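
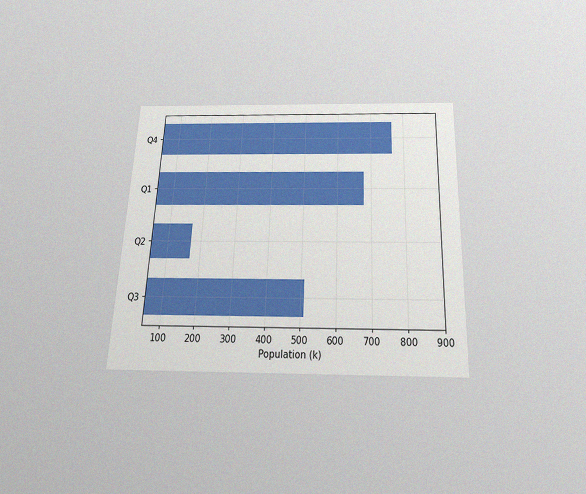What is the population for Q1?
680k

The chart is tilted about 2° clockwise and viewed slightly from below, with some photo noise. Reading along the chart's x-axis, the Q1 bar reaches 680k.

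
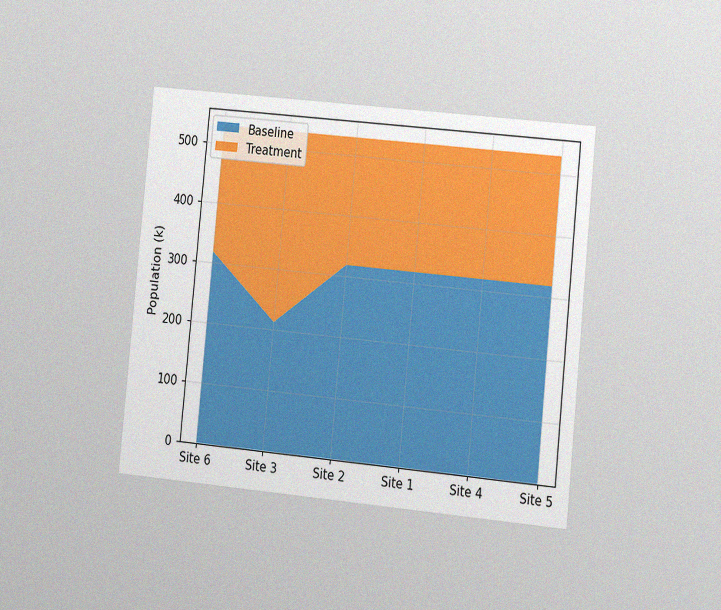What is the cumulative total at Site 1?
The chart is tilted about 6° clockwise and viewed slightly from the right, with some photo noise. The stacked total at Site 1 reaches 530k.

530k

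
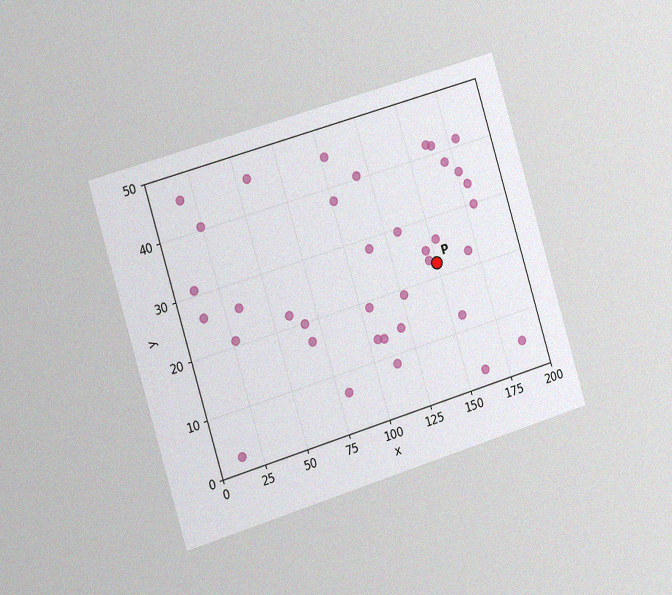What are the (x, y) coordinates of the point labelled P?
The chart is tilted about 17° counter-clockwise and viewed slightly from the left, with some photo noise. Following the gridlines from P to each axis, P sits at (150, 22.5).

(150, 22.5)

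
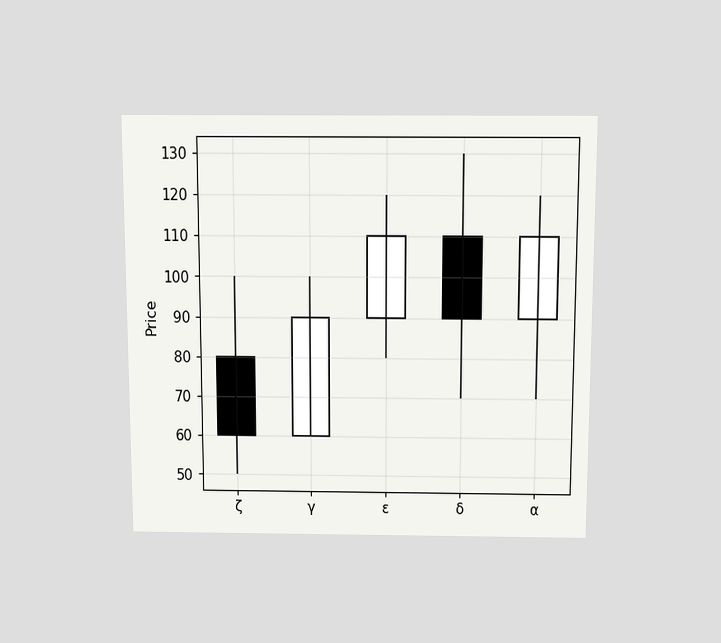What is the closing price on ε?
110

The chart is viewed slightly from above. The ε candle closes at 110.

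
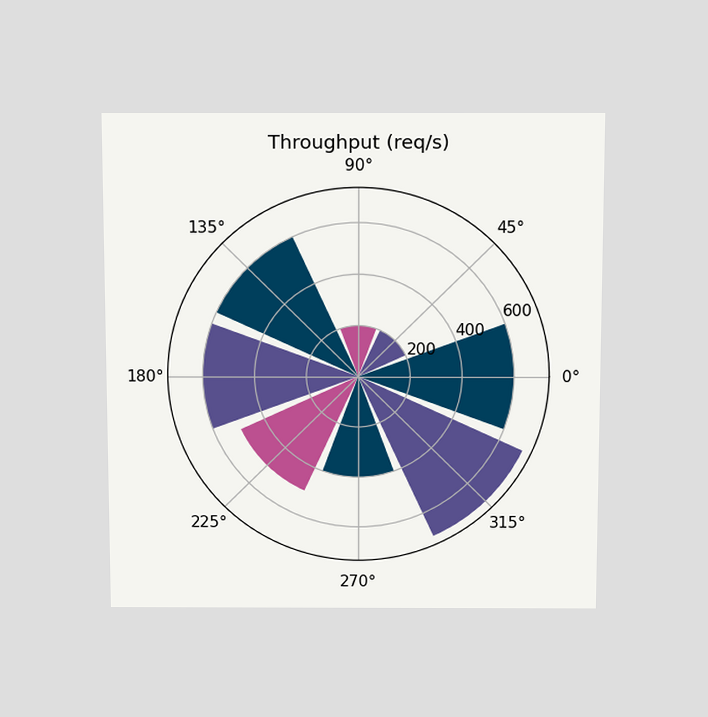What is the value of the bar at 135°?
The chart is viewed slightly from above. The bar at 135° reaches 600req/s on the radial axis.

600req/s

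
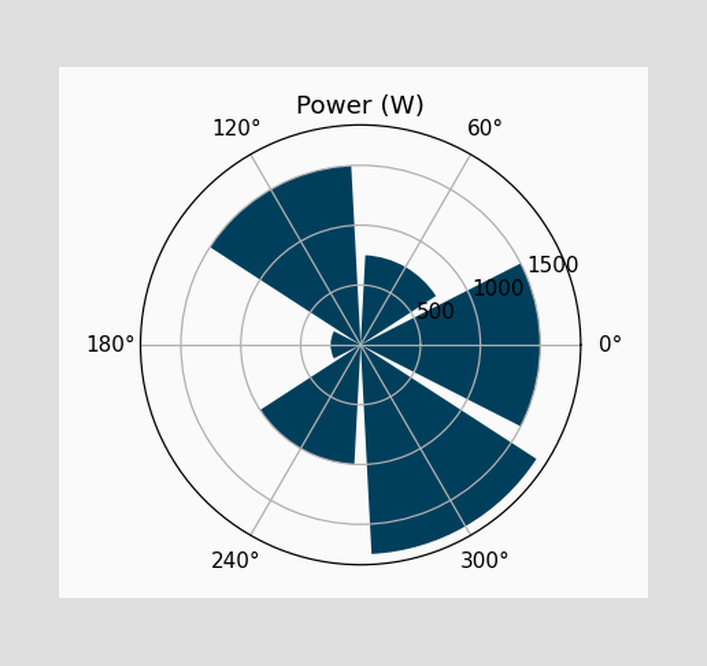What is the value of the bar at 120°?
1500W

The bar at 120° reaches 1500W on the radial axis.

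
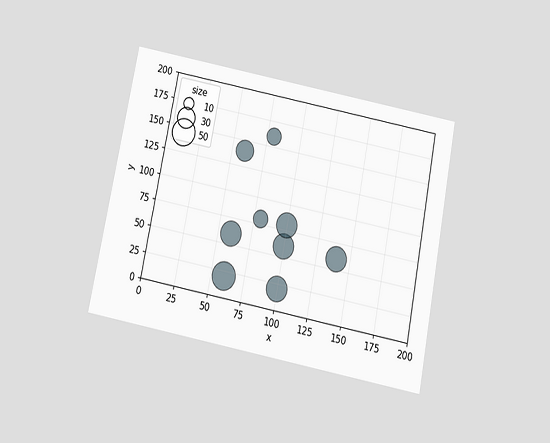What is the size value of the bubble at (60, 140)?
30

The chart is tilted about 11° clockwise and viewed slightly from below. Matching the bubble at (60, 140) against the size legend gives 30.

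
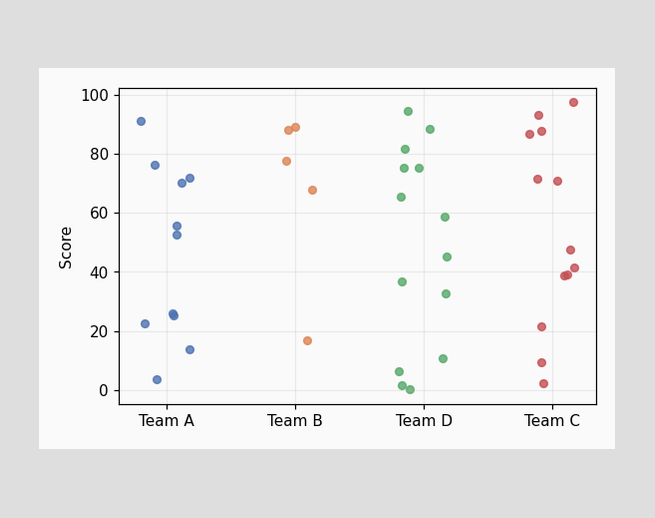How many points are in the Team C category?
Counting the markers in the Team C column gives 13.

13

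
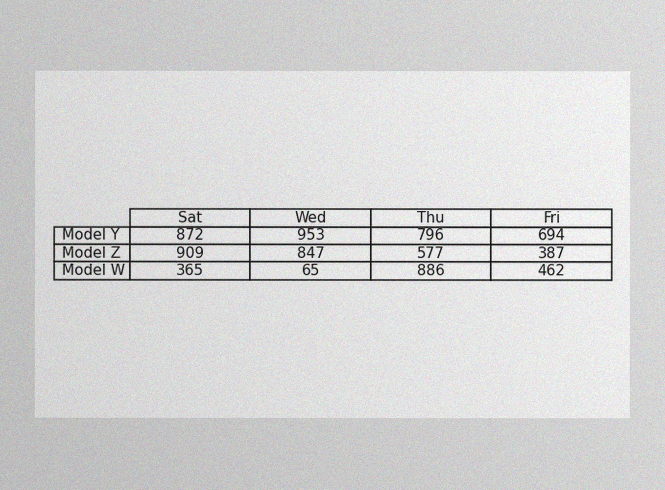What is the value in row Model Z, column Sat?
The image has some photo noise and uneven lighting. The (Model Z, Sat) cell reads 909.

909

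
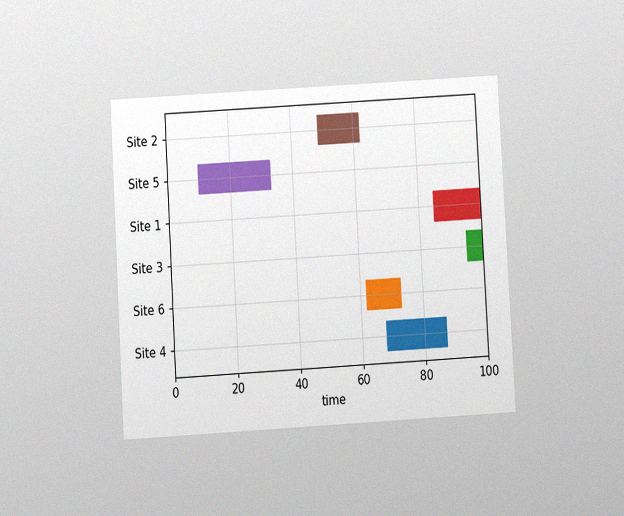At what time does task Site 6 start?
62

The chart is tilted about 3° counter-clockwise and viewed at a slight angle, with some photo noise. The Site 6 bar begins at t=62.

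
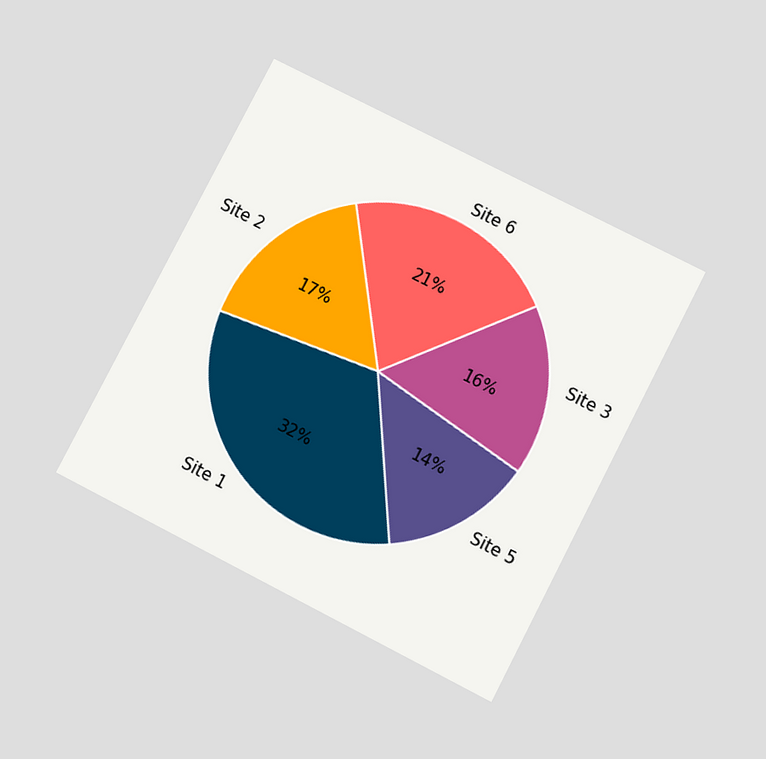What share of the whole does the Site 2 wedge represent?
17%

The chart is tilted about 27° clockwise and viewed slightly from below. The Site 2 slice takes up 17% of the pie.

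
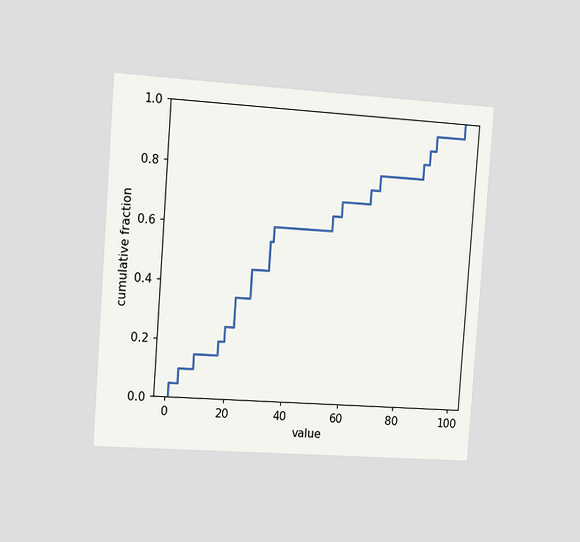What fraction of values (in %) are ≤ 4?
The chart is tilted about 4° clockwise and viewed slightly from the left. At x=4 the ECDF step is at 10%.

10%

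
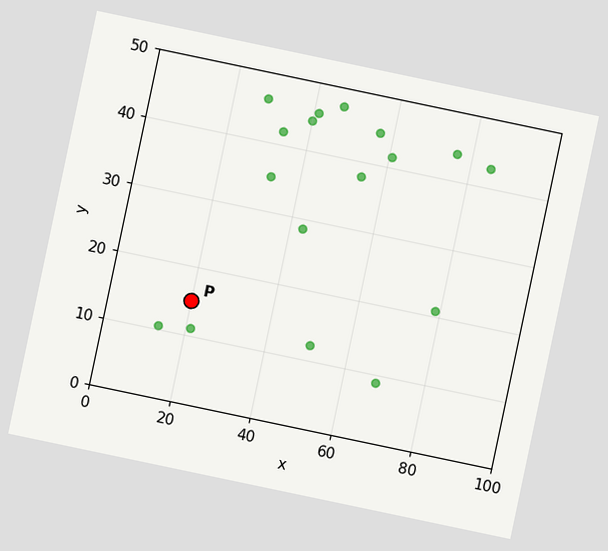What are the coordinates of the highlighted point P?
The chart is tilted about 12° clockwise. Following the gridlines from P to each axis, P sits at (20, 15).

(20, 15)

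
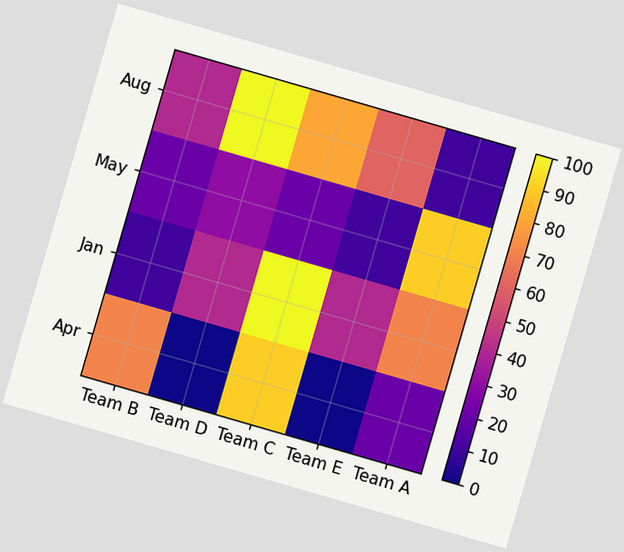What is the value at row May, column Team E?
The chart is tilted about 16° clockwise. Matching cell (May, Team E) against the colorbar gives 10.

10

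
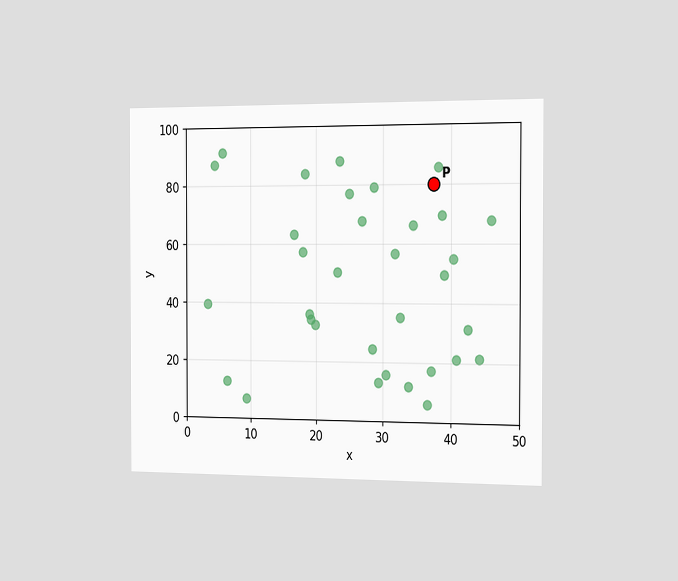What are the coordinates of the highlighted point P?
(37.5, 80)

The chart is viewed slightly from the right. Following the gridlines from P to each axis, P sits at (37.5, 80).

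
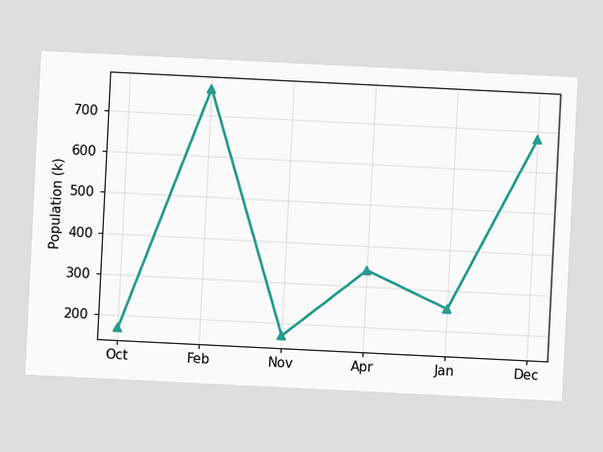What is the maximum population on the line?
765k

The chart is tilted about 3° clockwise. The highest point is at Feb, and reading across to the y-axis gives 765k.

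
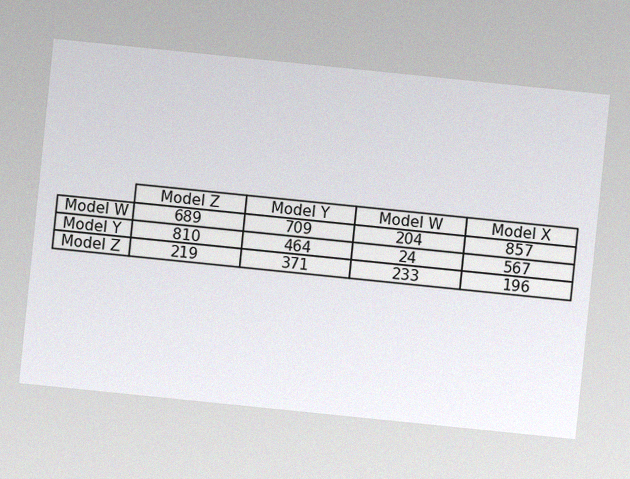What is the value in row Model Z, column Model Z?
219

The chart is tilted about 6° clockwise, with some photo noise. The (Model Z, Model Z) cell reads 219.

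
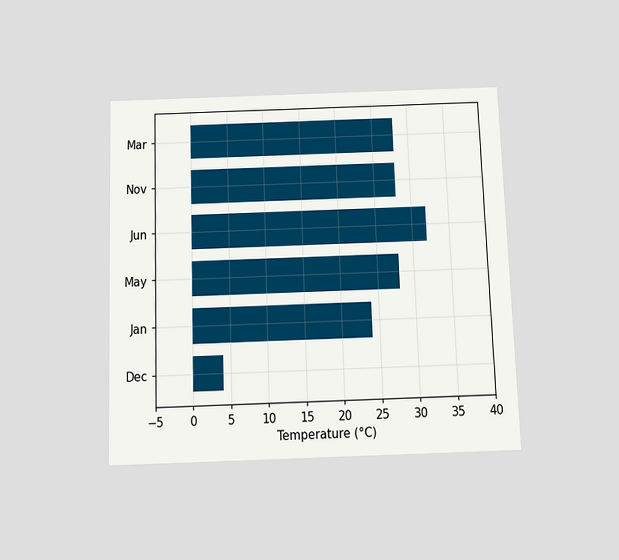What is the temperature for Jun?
The chart is viewed slightly from below. Reading along the chart's x-axis, the Jun bar reaches 32°C.

32°C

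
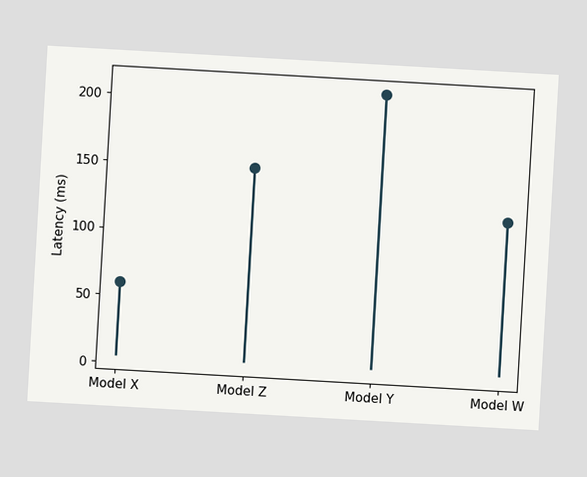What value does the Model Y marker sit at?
The chart is tilted about 3° clockwise. The Model Y marker sits at 210ms.

210ms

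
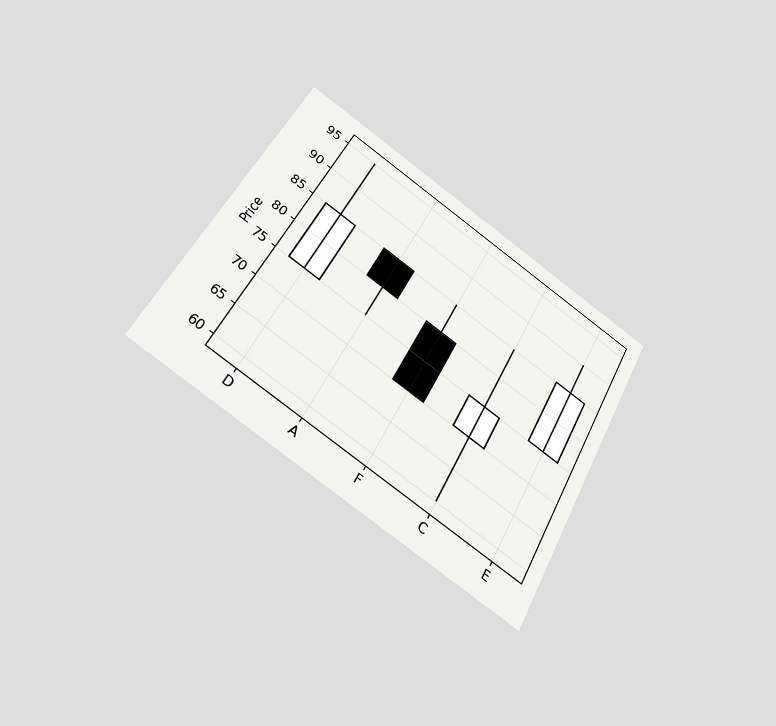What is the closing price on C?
The chart is tilted about 29° clockwise and viewed slightly from below. The C candle closes at 75.

75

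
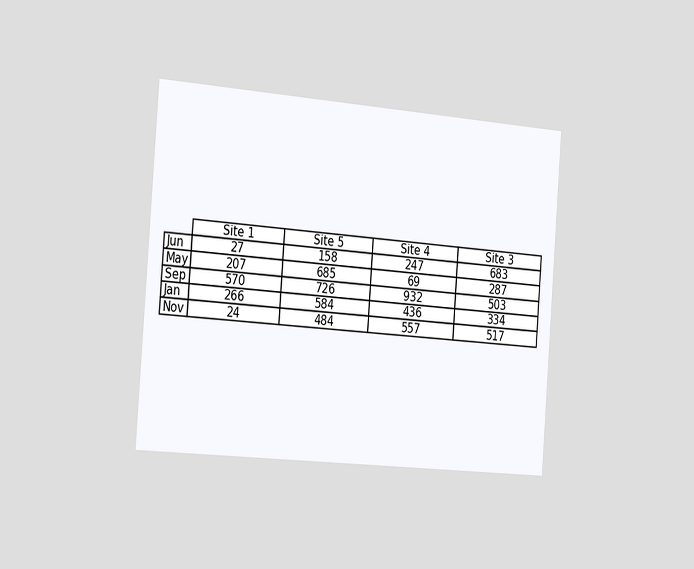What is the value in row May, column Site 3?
The chart is tilted about 4° clockwise and viewed slightly from the left. The (May, Site 3) cell reads 287.

287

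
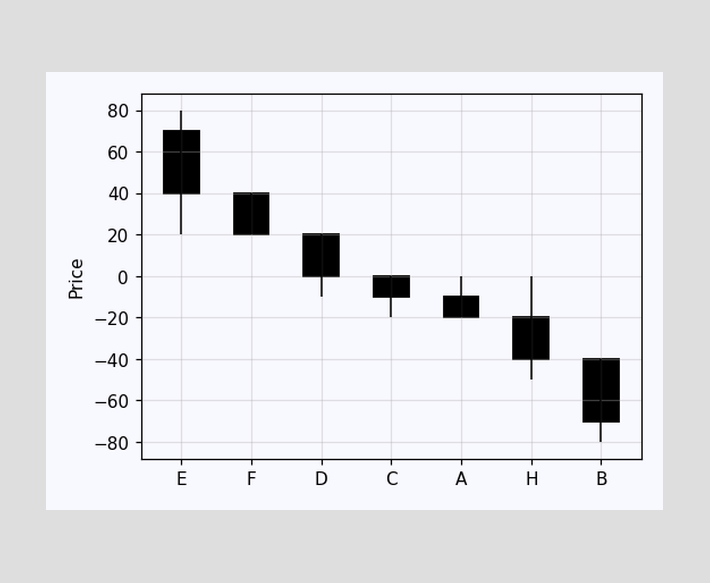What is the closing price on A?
-20

The A candle closes at -20.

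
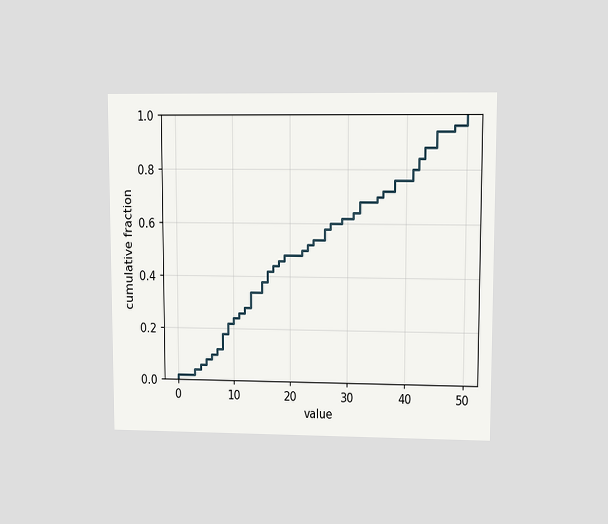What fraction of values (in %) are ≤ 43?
88%

The chart is viewed at a slight angle. At x=43 the ECDF step is at 88%.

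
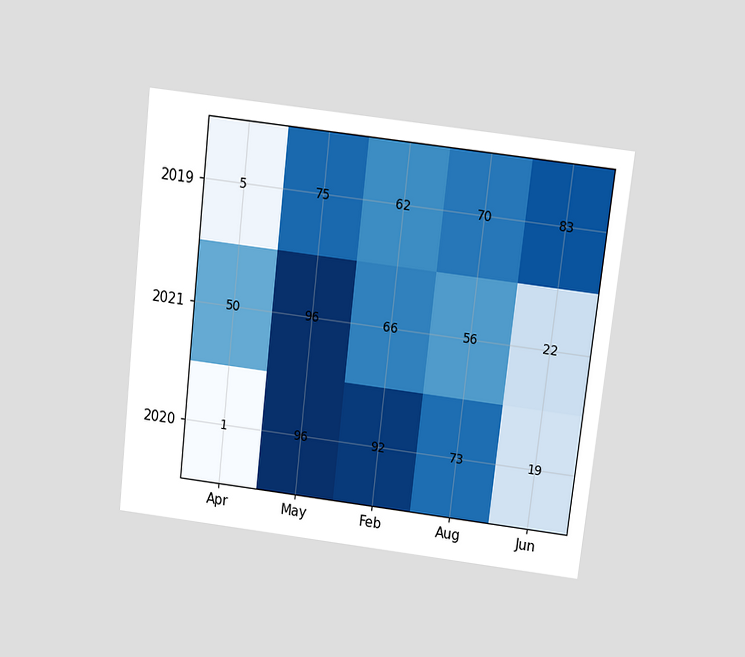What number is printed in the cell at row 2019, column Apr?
The chart is tilted about 7° clockwise and viewed slightly from above. The (2019, Apr) cell reads 5.

5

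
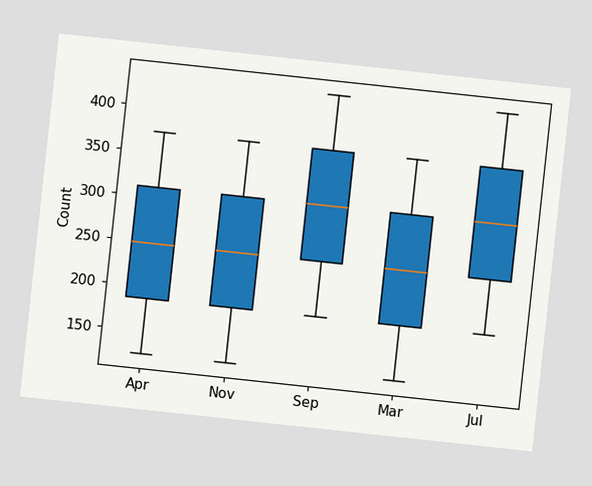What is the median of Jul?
310

The chart is tilted about 6° clockwise. The median line in the Jul box sits at 310.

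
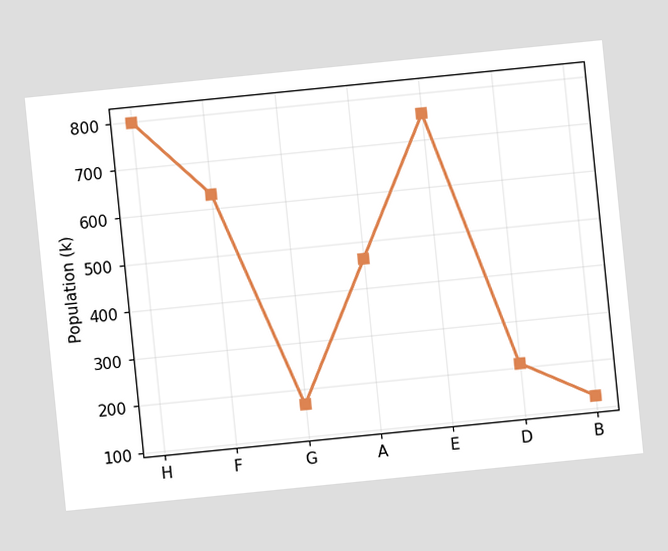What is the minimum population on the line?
126k

The chart is tilted about 6° counter-clockwise. The lowest point is at B, and reading across to the y-axis gives 126k.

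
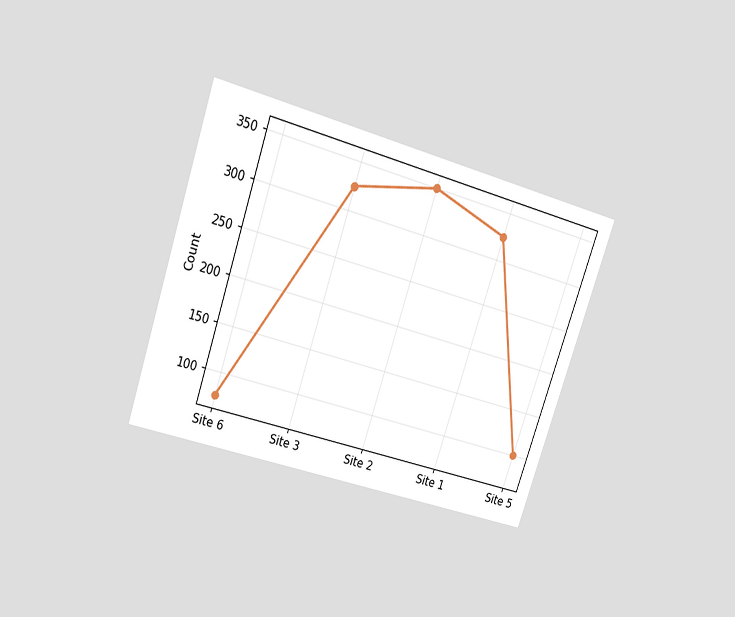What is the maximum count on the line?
350

The chart is tilted about 19° clockwise and viewed slightly from above. The highest point is at Site 2, and reading across to the y-axis gives 350.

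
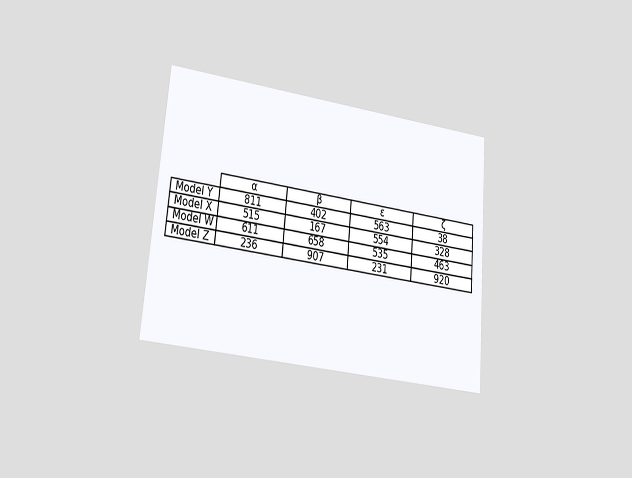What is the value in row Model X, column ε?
554

The chart is tilted about 5° clockwise and viewed at a slight angle. The (Model X, ε) cell reads 554.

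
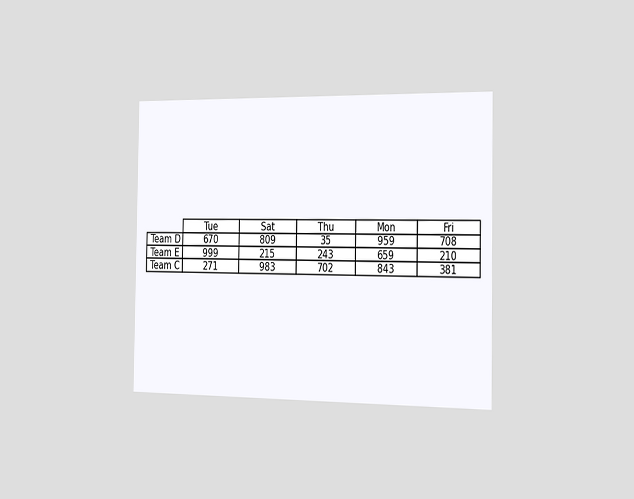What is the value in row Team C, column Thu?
702

The chart is viewed slightly from the right. The (Team C, Thu) cell reads 702.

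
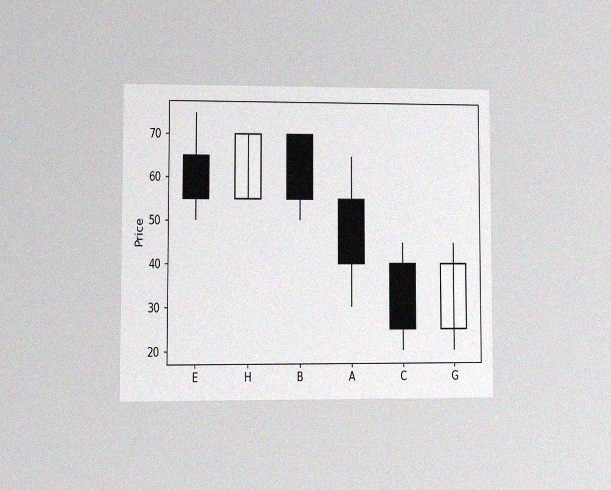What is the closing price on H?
The chart is viewed at a slight angle, with some photo noise. The H candle closes at 70.

70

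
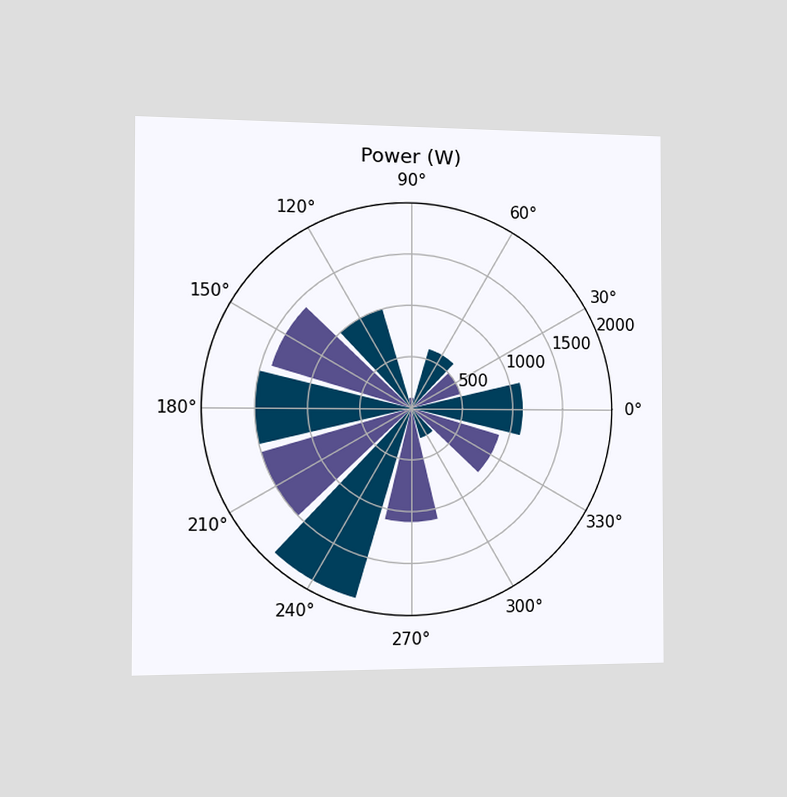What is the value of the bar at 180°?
1500W

The chart is viewed slightly from the left. The bar at 180° reaches 1500W on the radial axis.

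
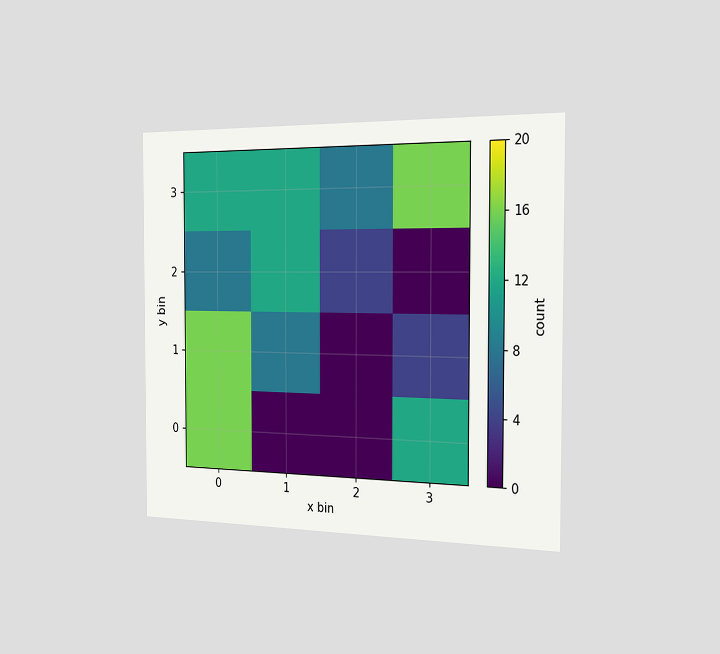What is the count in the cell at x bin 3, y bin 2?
0

The chart is viewed slightly from the right. Matching the cell (3, 2) against the colorbar gives 0.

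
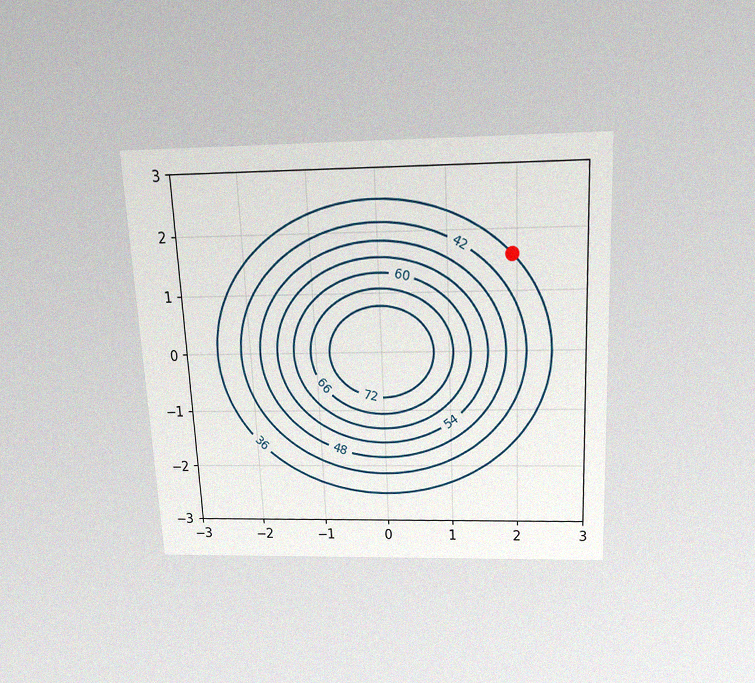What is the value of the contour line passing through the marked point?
The chart is tilted about 3° counter-clockwise and viewed slightly from above, with some photo noise. The marked point sits on the contour labelled 36.

36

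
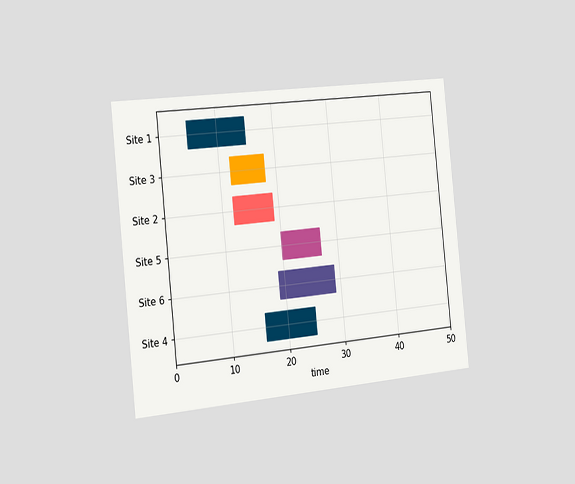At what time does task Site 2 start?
The chart is tilted about 6° counter-clockwise and viewed slightly from the left. The Site 2 bar begins at t=12.

12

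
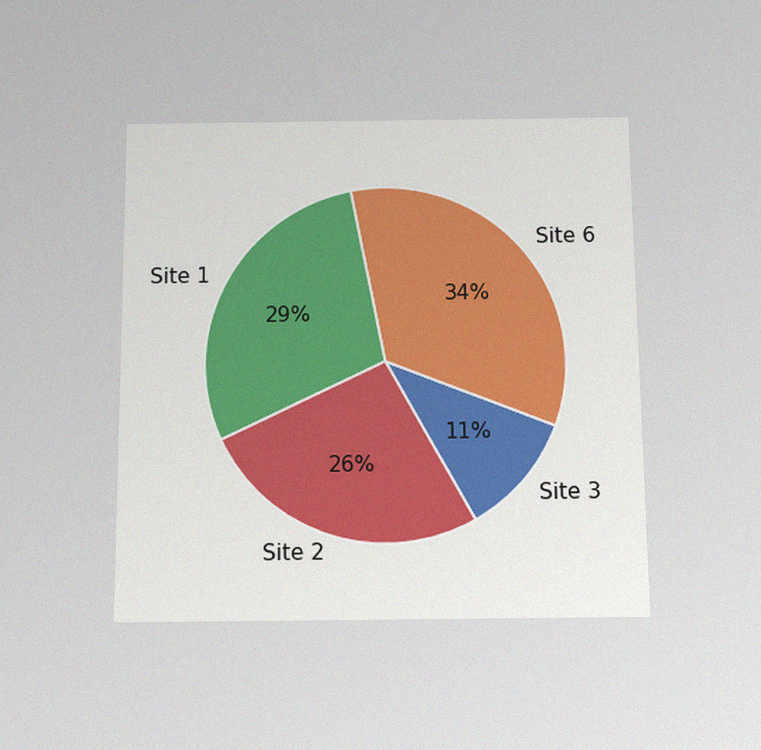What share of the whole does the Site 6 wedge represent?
The chart is viewed slightly from below, with some photo noise. The Site 6 slice takes up 34% of the pie.

34%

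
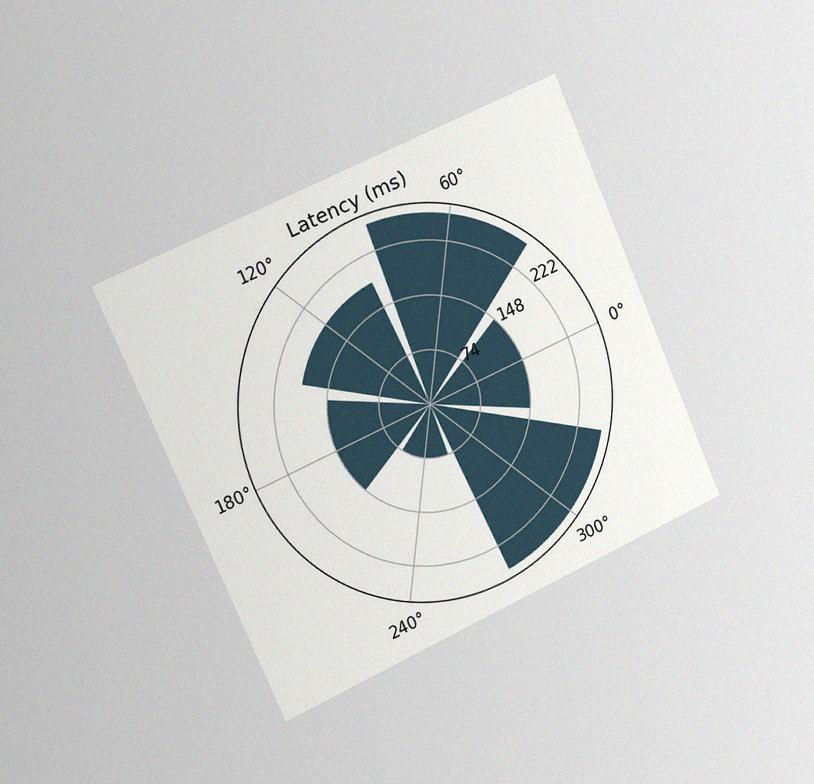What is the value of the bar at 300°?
259ms

The chart is tilted about 24° counter-clockwise and viewed slightly from the left, with some photo noise. The bar at 300° reaches 259ms on the radial axis.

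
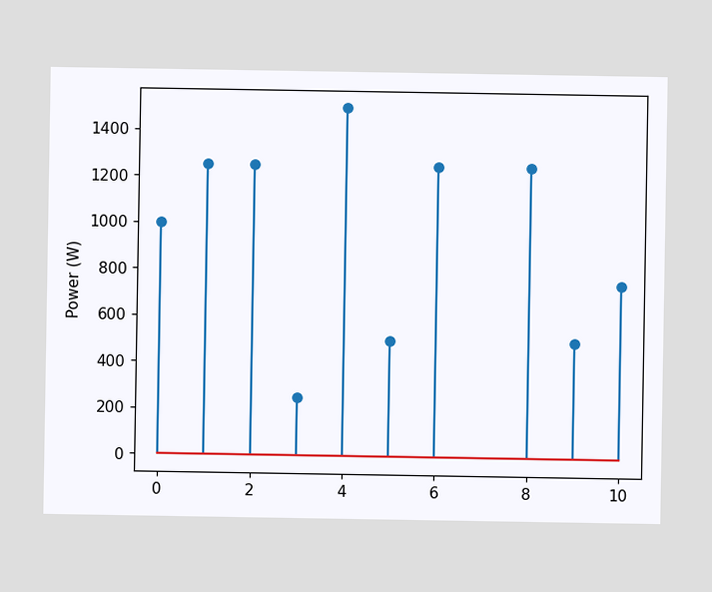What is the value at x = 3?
250W

The stem at x=3 reaches 250W.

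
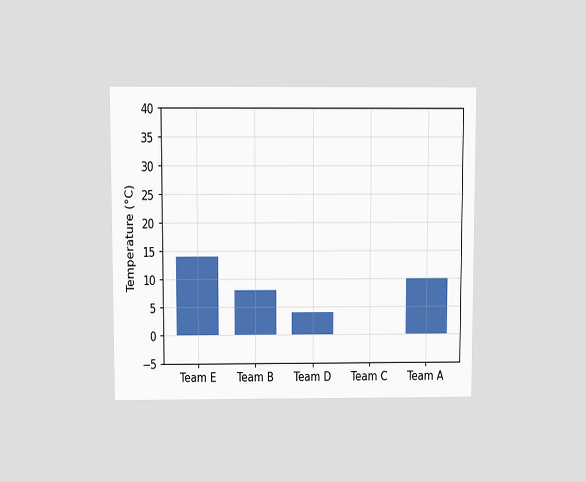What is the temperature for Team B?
The chart is viewed slightly from above. Reading along the chart's y-axis, the Team B bar reaches 8°C.

8°C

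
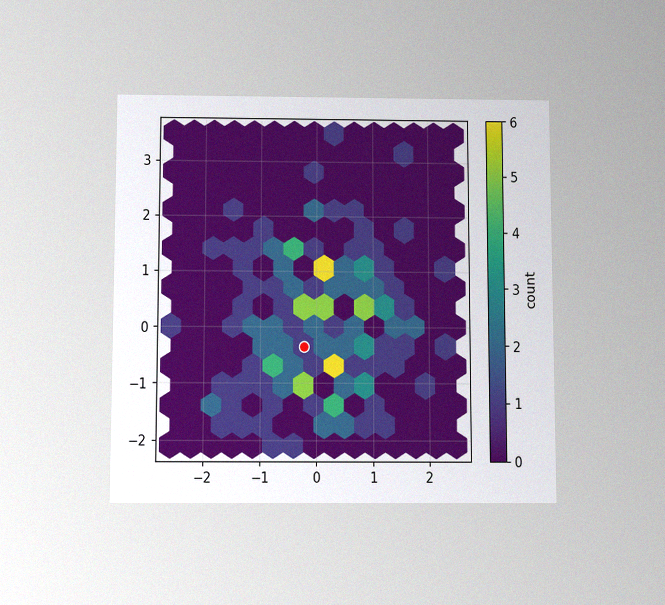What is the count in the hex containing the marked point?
1

The chart is viewed slightly from below, with some photo noise. The marked hex reads 1 on the colorbar.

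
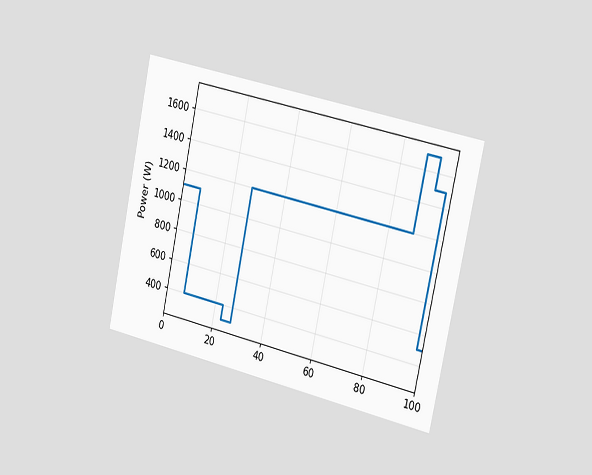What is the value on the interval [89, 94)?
1700W

The chart is tilted about 12° clockwise and viewed slightly from the right. On [89, 94) the step sits at 1700W.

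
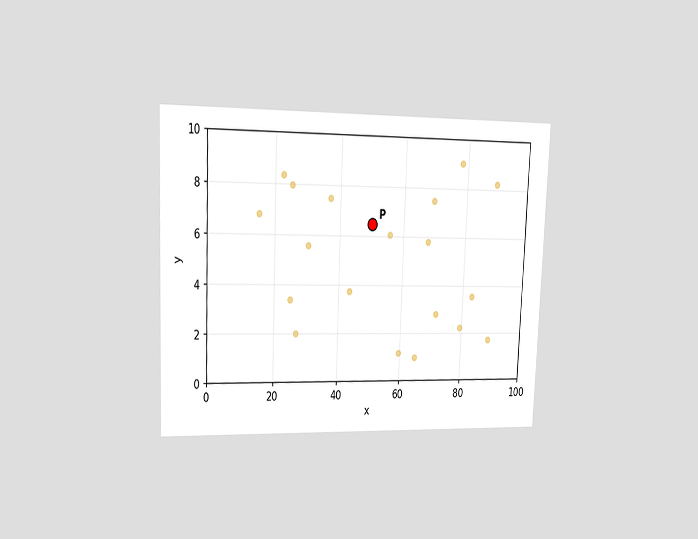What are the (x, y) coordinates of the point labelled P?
(50, 6.5)

The chart is tilted about 2° clockwise and viewed slightly from the left. Following the gridlines from P to each axis, P sits at (50, 6.5).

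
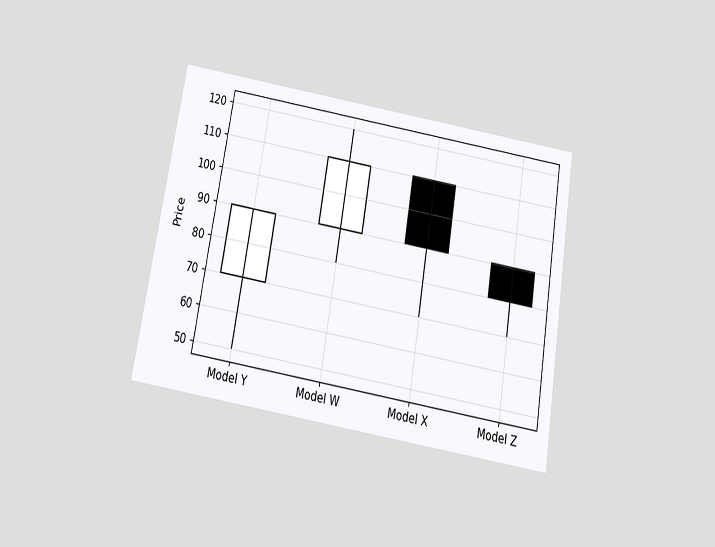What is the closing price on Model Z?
The chart is tilted about 9° clockwise and viewed slightly from below. The Model Z candle closes at 80.

80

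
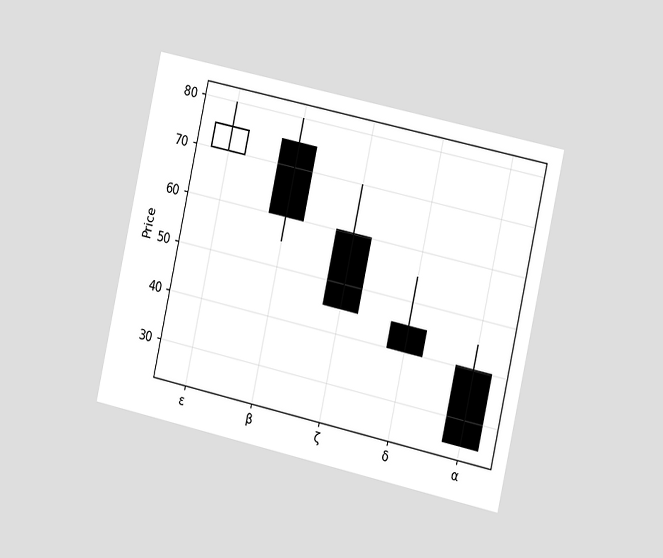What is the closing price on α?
The chart is tilted about 12° clockwise and viewed slightly from the right. The α candle closes at 25.

25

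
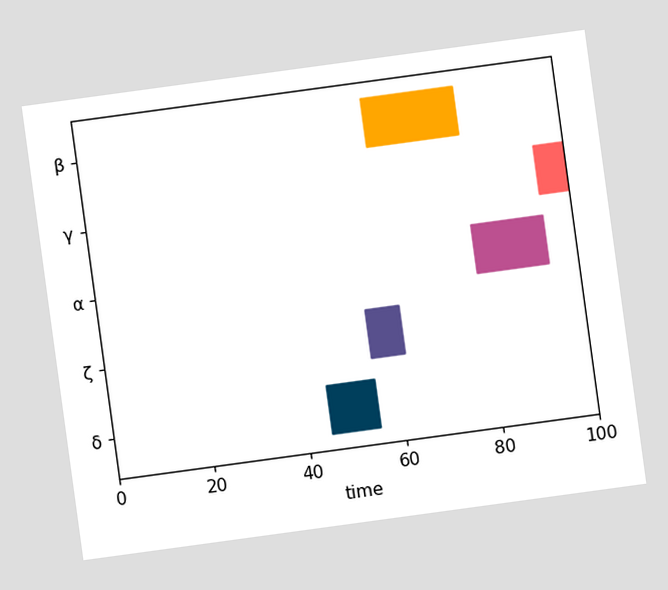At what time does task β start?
The chart is tilted about 8° counter-clockwise. The β bar begins at t=60.

60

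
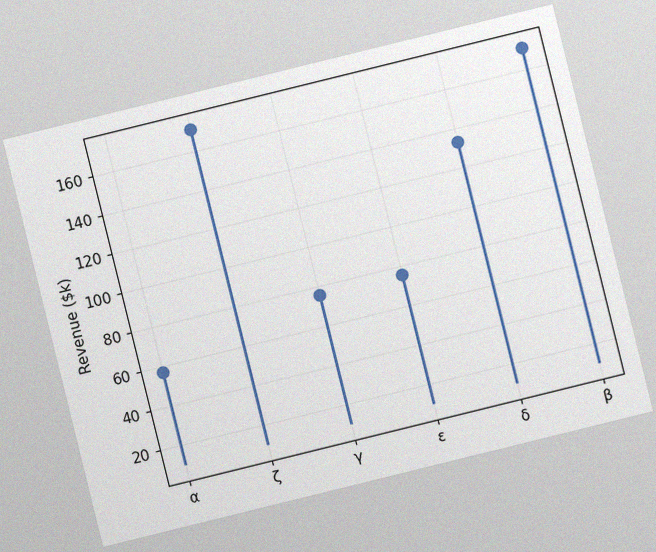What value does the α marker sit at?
$57k

The chart is tilted about 14° counter-clockwise, with some photo noise. The α marker sits at $57k.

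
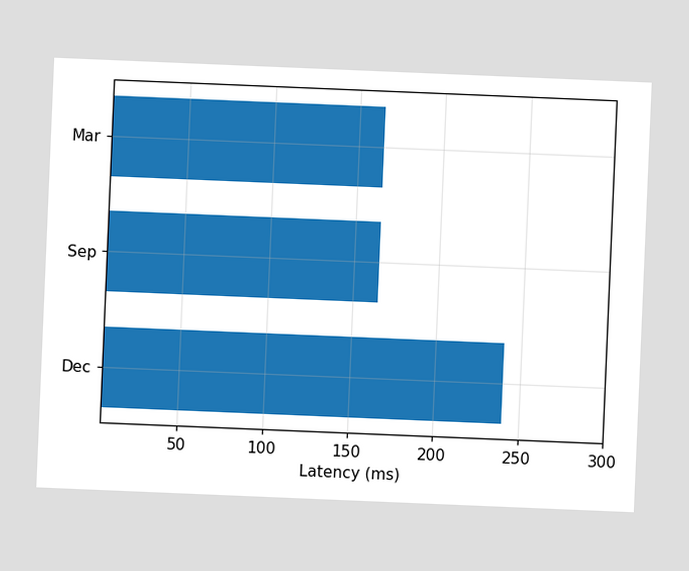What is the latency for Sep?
The chart is tilted about 2° clockwise. Reading along the chart's x-axis, the Sep bar reaches 165ms.

165ms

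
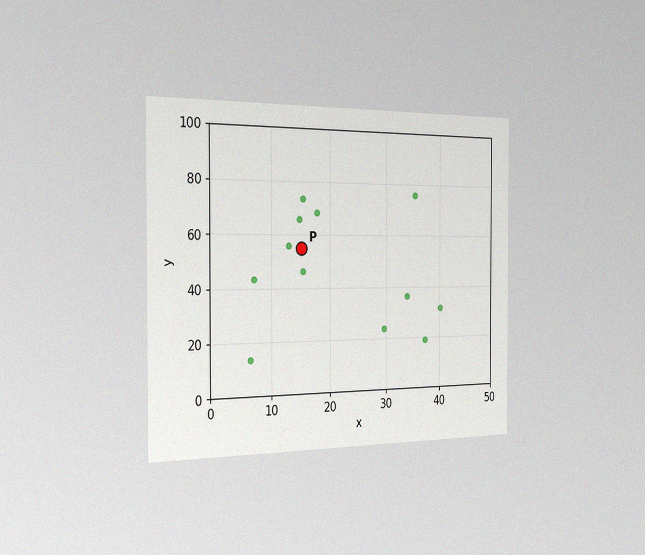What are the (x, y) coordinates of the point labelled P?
The chart is viewed slightly from the left, with some photo noise. Following the gridlines from P to each axis, P sits at (15, 55).

(15, 55)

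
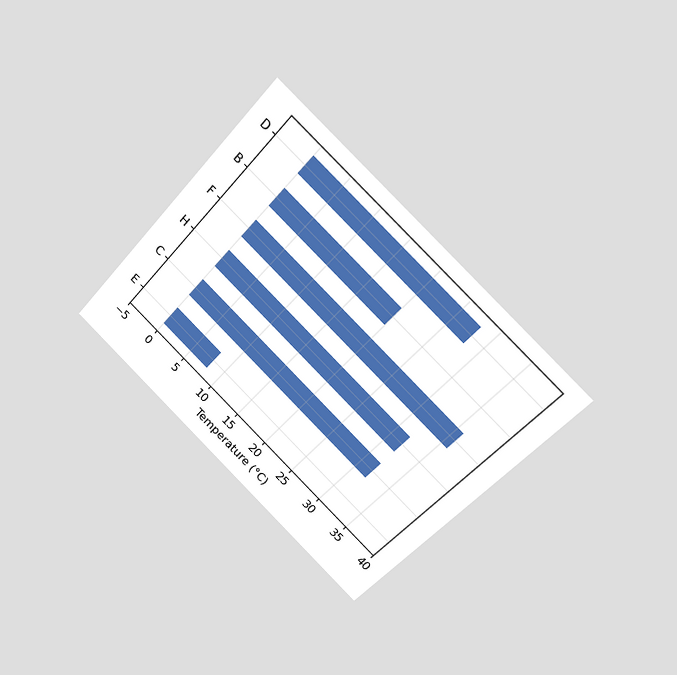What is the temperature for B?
The chart is tilted about 43° clockwise and viewed at a slight angle. Reading along the chart's x-axis, the B bar reaches 20°C.

20°C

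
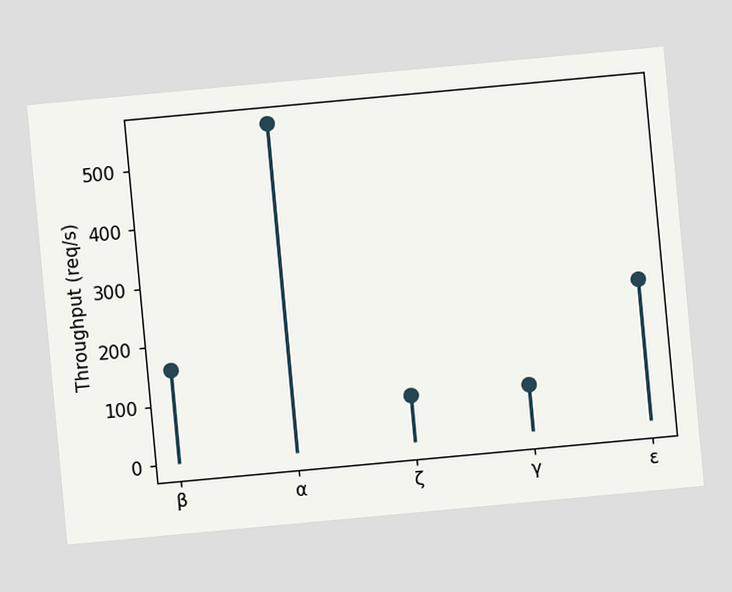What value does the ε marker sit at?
240req/s

The chart is tilted about 5° counter-clockwise. The ε marker sits at 240req/s.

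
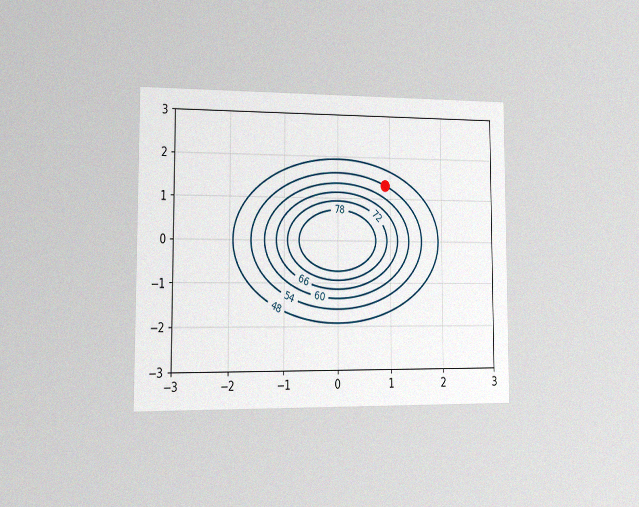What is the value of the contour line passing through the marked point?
54

The chart is viewed slightly from the left, with some photo noise. The marked point sits on the contour labelled 54.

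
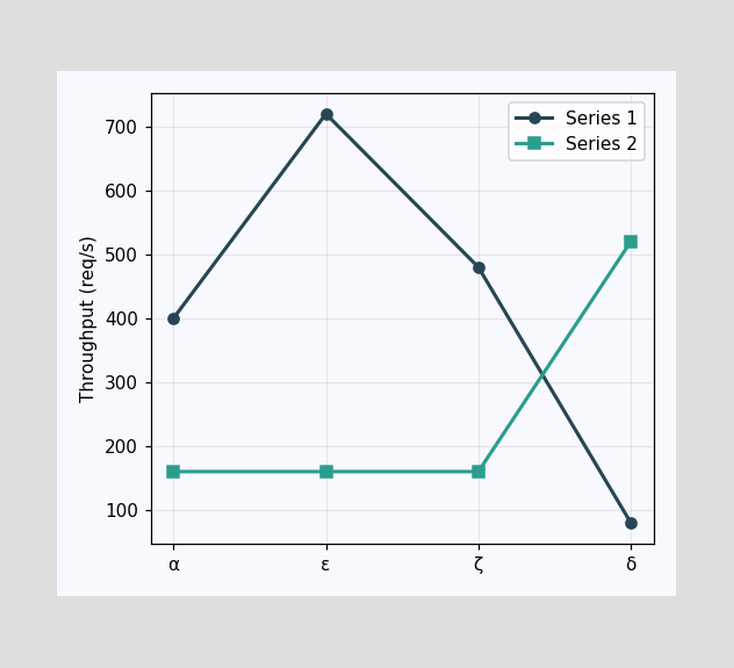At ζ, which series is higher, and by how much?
Series 1, by 320req/s

At ζ, Series 1 sits above the other line by 320req/s.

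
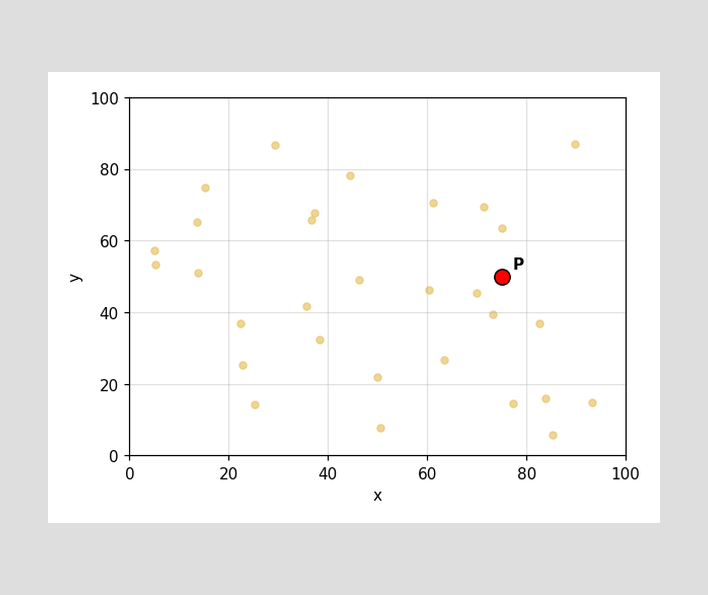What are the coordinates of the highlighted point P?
(75, 50)

Following the gridlines from P to each axis, P sits at (75, 50).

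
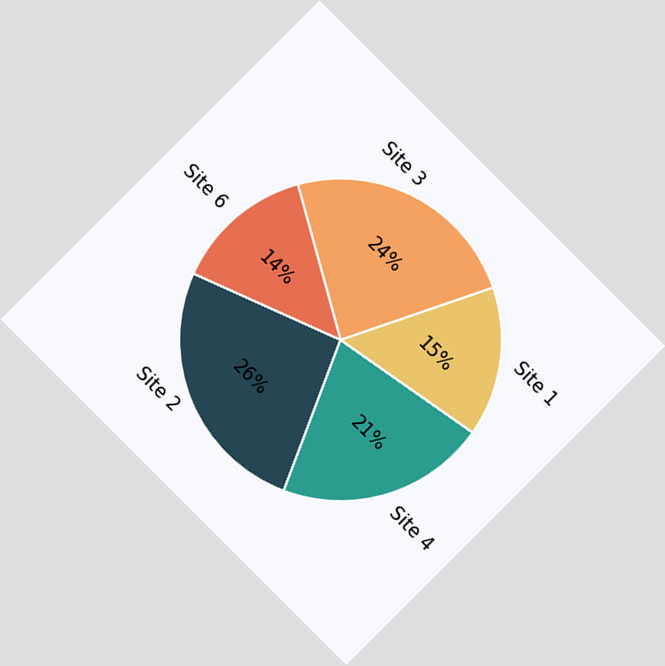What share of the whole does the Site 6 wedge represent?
14%

The chart is tilted about 45° clockwise. The Site 6 slice takes up 14% of the pie.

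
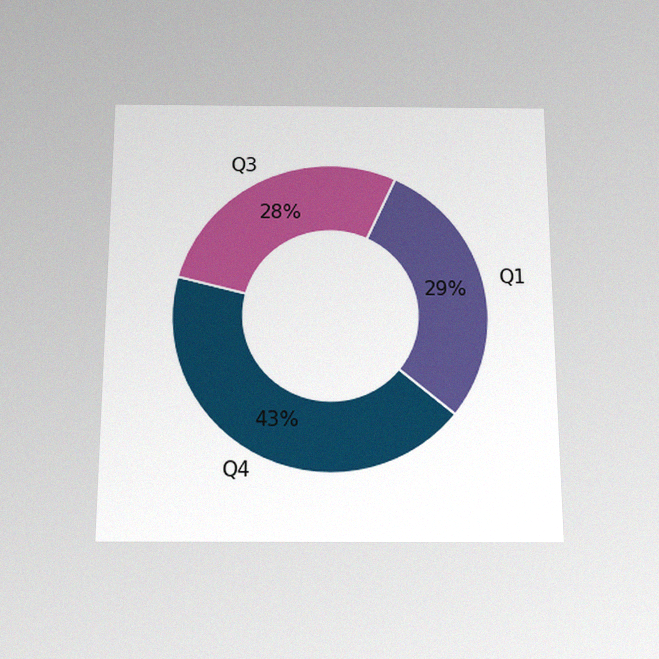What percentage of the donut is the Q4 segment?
The chart is viewed slightly from below, with some photo noise. The Q4 segment takes up 43% of the ring.

43%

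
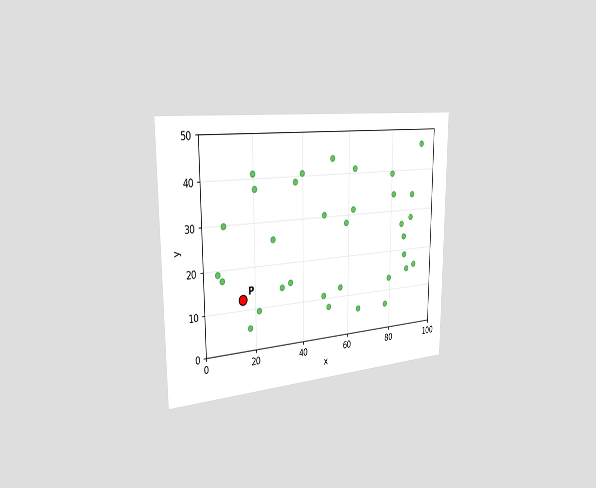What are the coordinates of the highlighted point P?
The chart is viewed slightly from the left. Following the gridlines from P to each axis, P sits at (15, 12.5).

(15, 12.5)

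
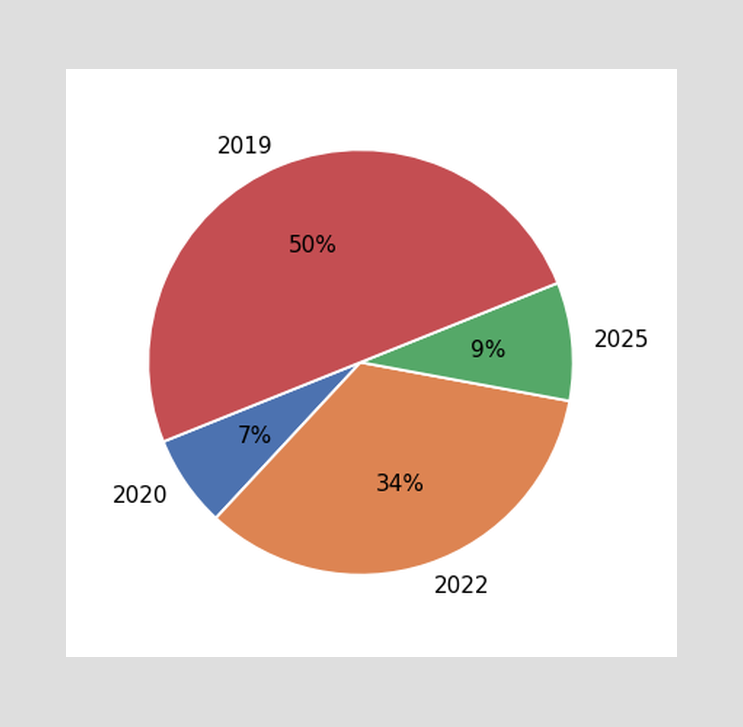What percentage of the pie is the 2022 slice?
The 2022 slice takes up 34% of the pie.

34%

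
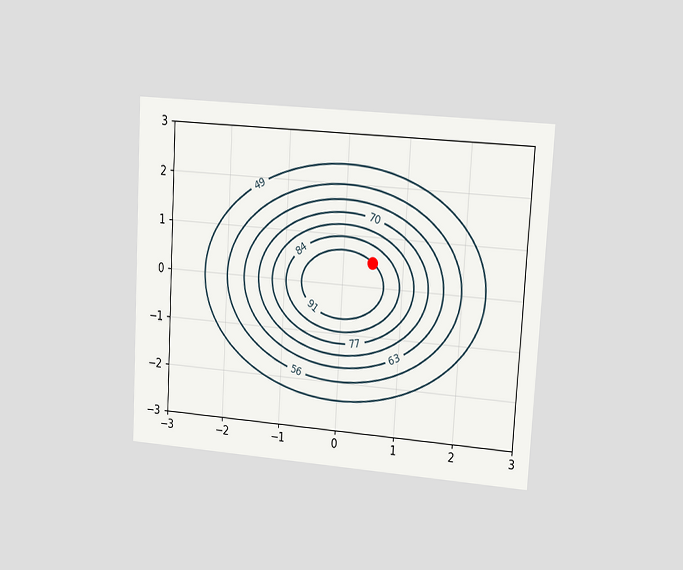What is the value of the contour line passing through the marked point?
91

The chart is tilted about 3° clockwise and viewed at a slight angle. The marked point sits on the contour labelled 91.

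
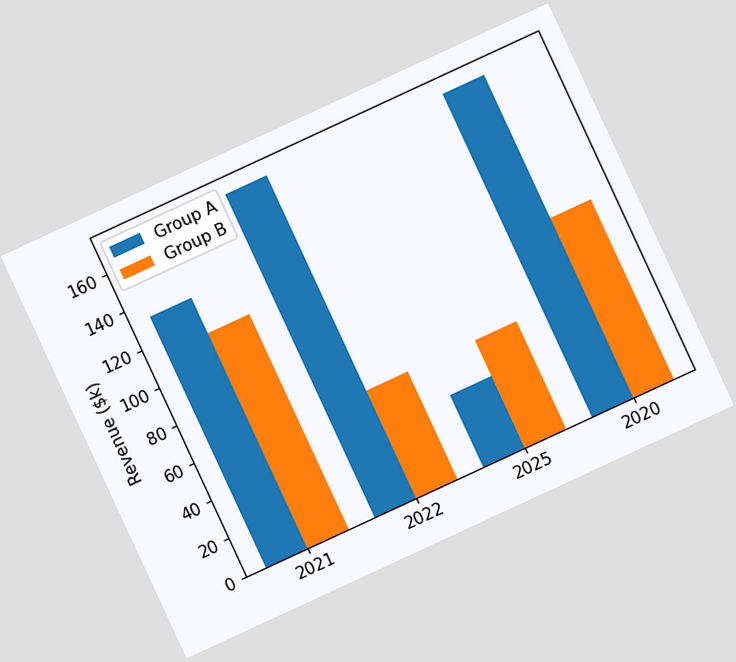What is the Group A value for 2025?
$38k

The chart is tilted about 25° counter-clockwise. The Group A bar at 2025 reaches $38k on the y-axis.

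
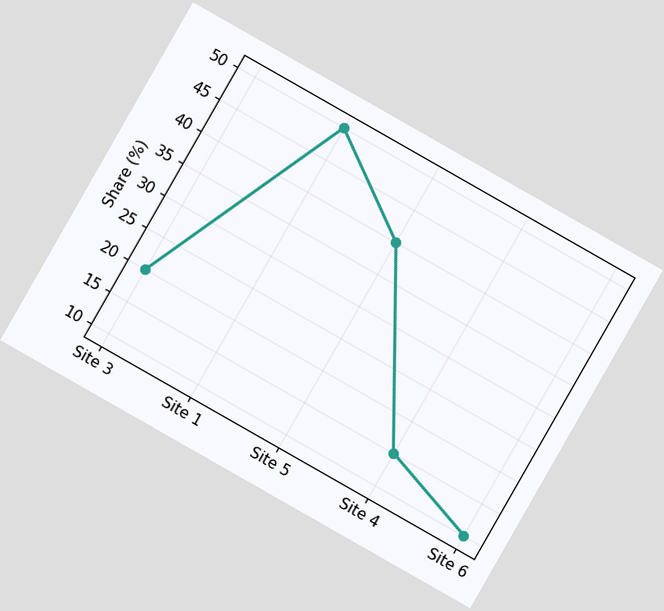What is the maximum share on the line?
50%

The chart is tilted about 30° clockwise. The highest point is at Site 1, and reading across to the y-axis gives 50%.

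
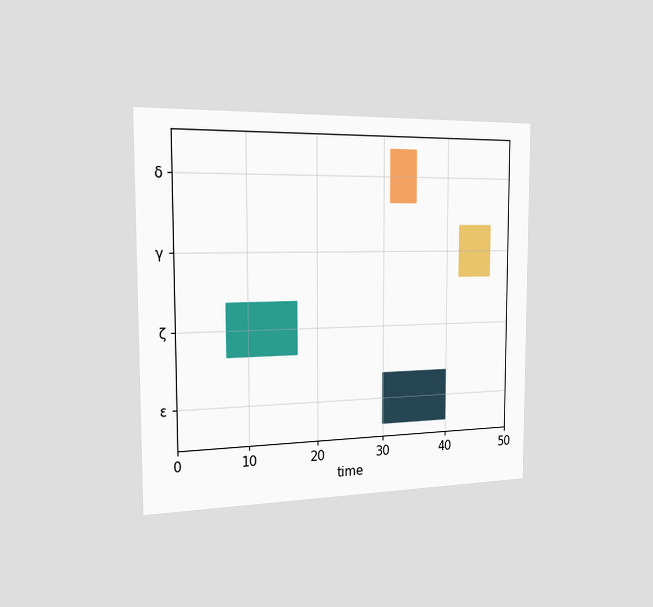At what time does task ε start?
30

The chart is viewed slightly from the left. The ε bar begins at t=30.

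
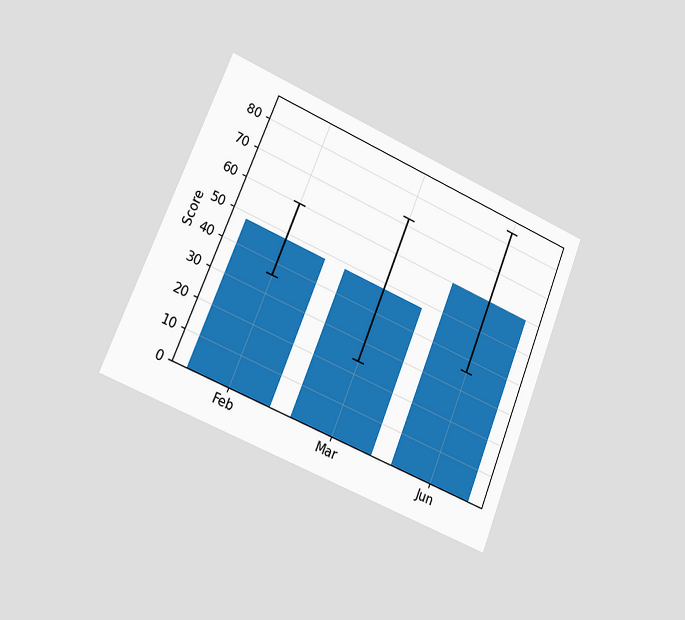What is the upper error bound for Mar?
The chart is tilted about 22° clockwise and viewed slightly from the left. The Mar bar's upper whisker reaches 72.

72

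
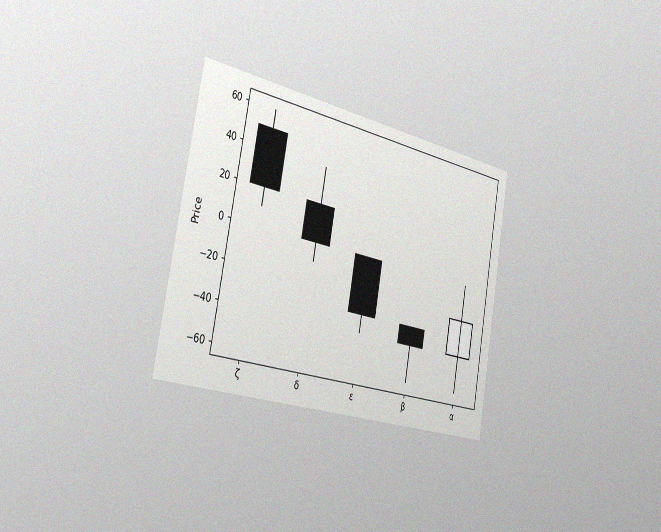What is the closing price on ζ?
20

The chart is tilted about 10° clockwise and viewed slightly from the left, with some photo noise. The ζ candle closes at 20.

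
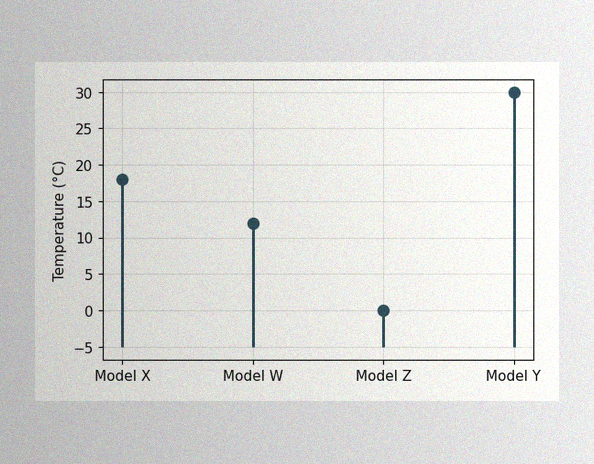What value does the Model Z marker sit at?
The image has some photo noise and uneven lighting. The Model Z marker sits at 0°C.

0°C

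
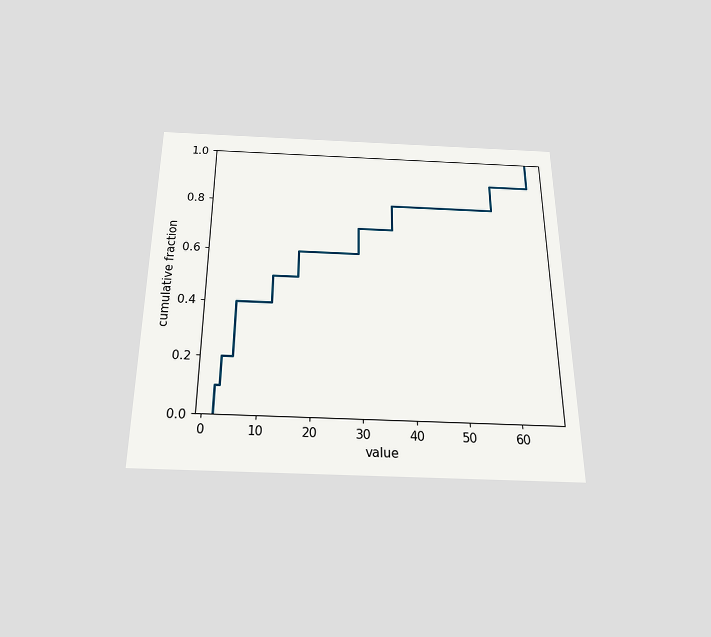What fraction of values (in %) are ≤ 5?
40%

The chart is viewed slightly from below. At x=5 the ECDF step is at 40%.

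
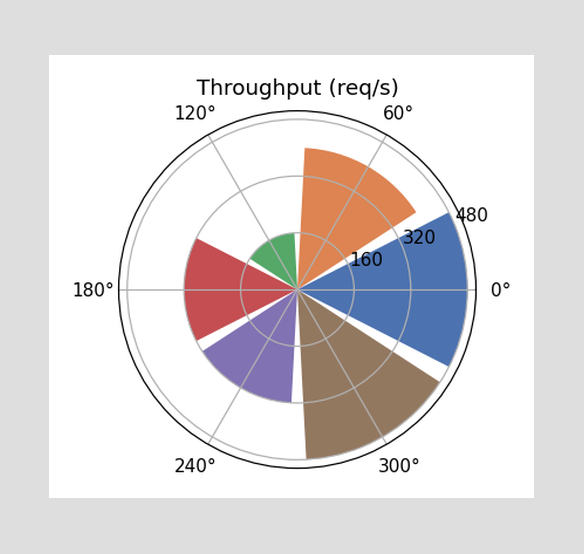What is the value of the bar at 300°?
The bar at 300° reaches 480req/s on the radial axis.

480req/s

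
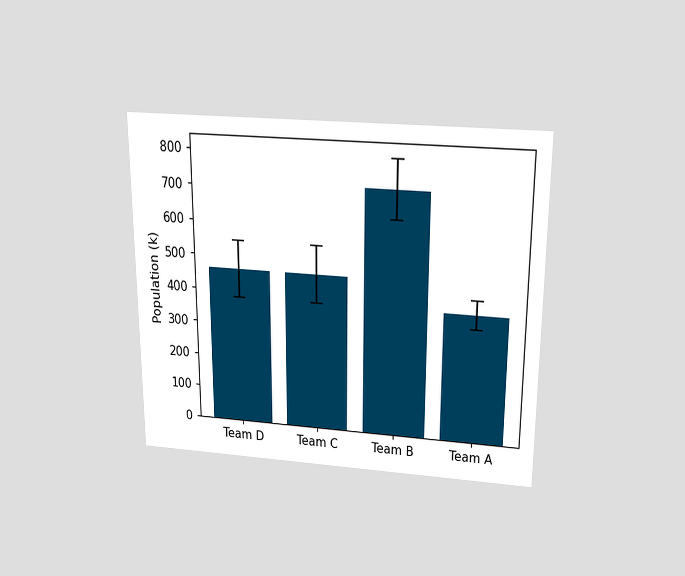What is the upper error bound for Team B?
798k

The chart is viewed slightly from above. The Team B bar's upper whisker reaches 798k.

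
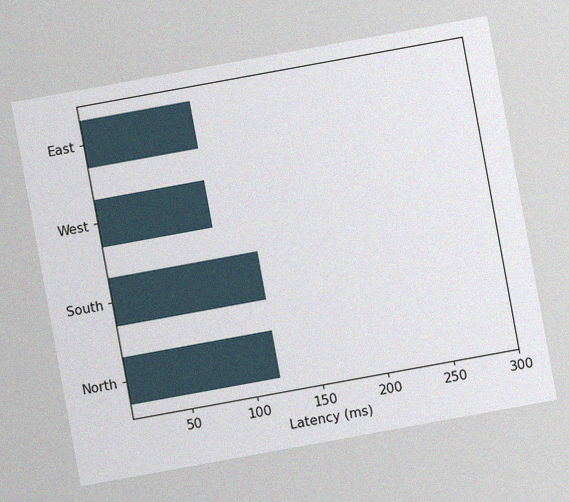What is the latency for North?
The chart is tilted about 10° counter-clockwise, with some photo noise. Reading along the chart's x-axis, the North bar reaches 120ms.

120ms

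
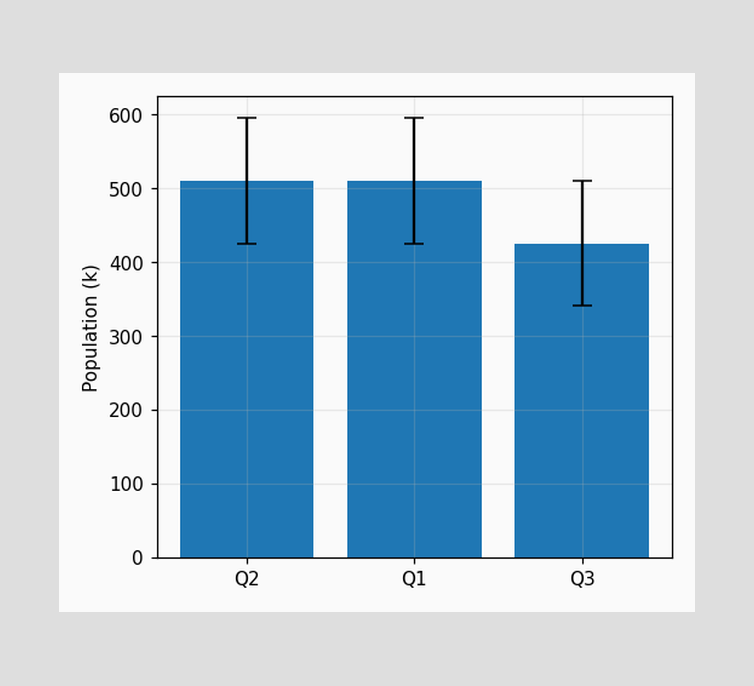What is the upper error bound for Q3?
510k

The Q3 bar's upper whisker reaches 510k.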